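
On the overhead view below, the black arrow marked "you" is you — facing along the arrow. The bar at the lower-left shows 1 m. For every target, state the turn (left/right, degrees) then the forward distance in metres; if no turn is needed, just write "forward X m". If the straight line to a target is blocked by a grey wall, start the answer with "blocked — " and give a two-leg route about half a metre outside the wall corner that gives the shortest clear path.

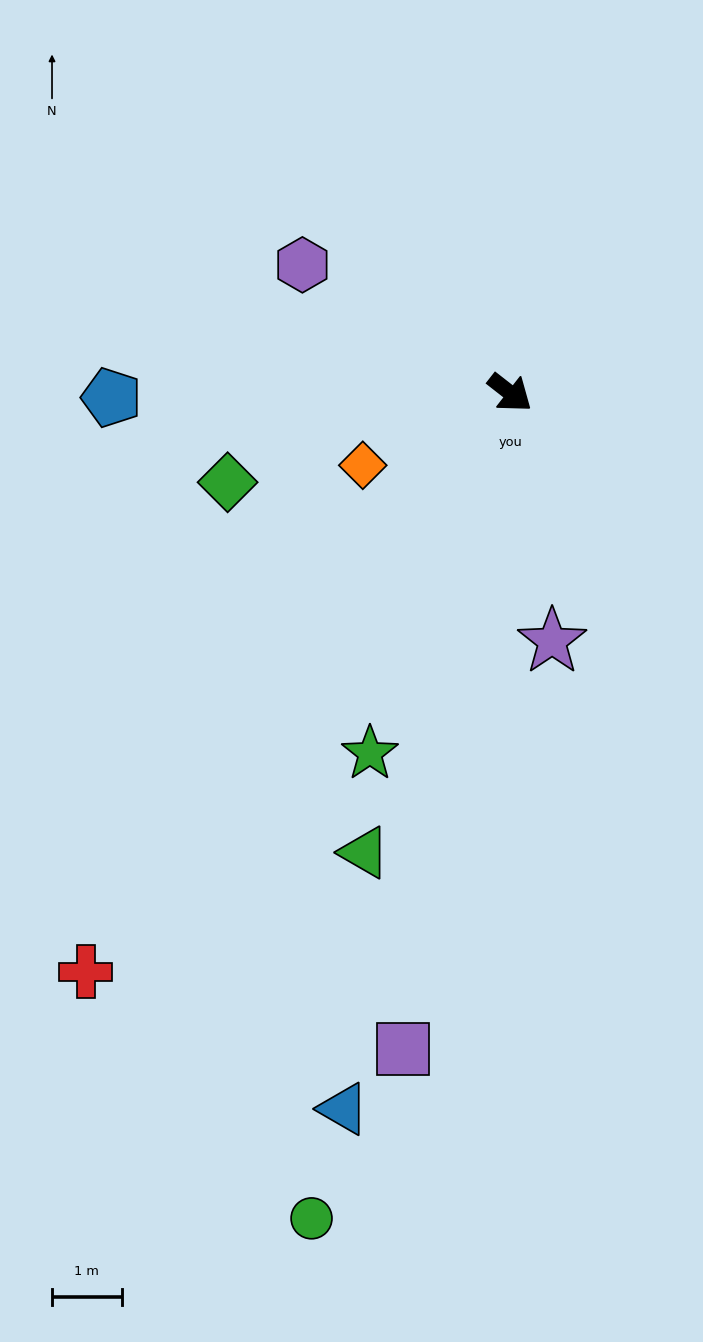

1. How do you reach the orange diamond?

turn right 116°, forward 2.4 m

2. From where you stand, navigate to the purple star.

turn right 42°, forward 3.6 m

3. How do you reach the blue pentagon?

turn right 141°, forward 5.7 m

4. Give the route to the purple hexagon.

turn right 174°, forward 3.5 m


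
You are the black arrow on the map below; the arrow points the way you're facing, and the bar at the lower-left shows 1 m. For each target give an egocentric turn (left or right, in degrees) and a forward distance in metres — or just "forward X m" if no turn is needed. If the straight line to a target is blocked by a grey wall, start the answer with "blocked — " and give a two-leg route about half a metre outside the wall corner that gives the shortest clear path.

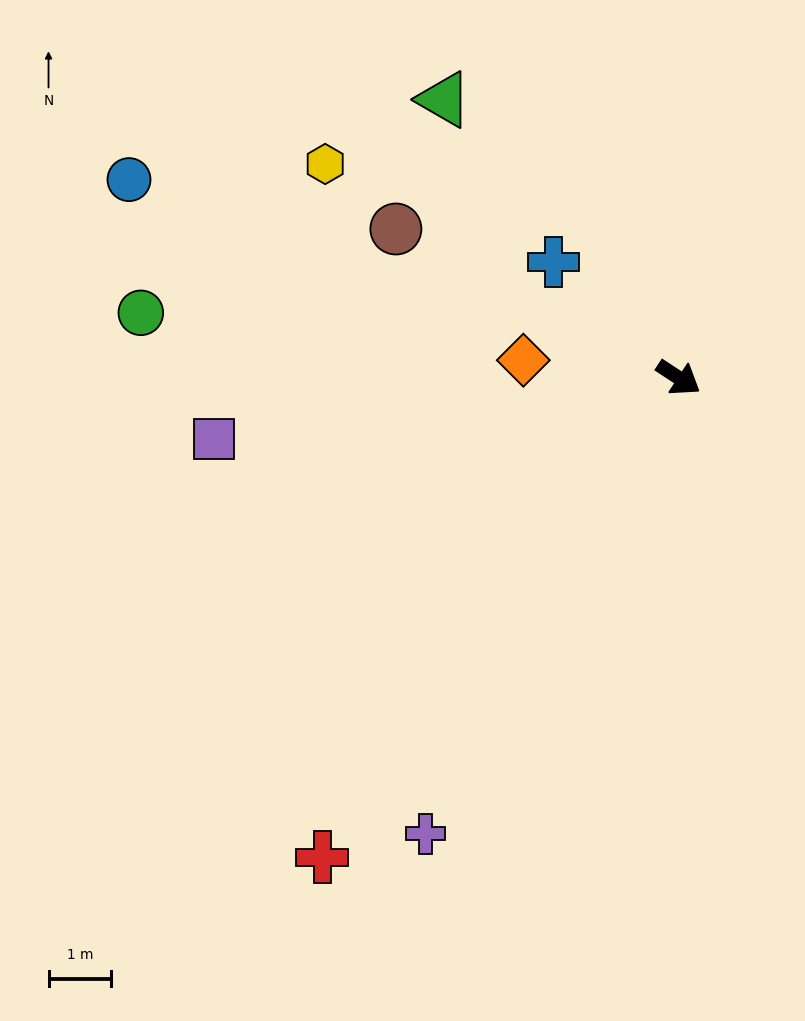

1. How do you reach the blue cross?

turn left 171°, forward 2.7 m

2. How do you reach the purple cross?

turn right 86°, forward 8.3 m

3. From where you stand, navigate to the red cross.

turn right 93°, forward 9.5 m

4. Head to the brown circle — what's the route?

turn right 174°, forward 5.1 m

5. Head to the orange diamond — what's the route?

turn right 153°, forward 2.5 m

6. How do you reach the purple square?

turn right 139°, forward 7.5 m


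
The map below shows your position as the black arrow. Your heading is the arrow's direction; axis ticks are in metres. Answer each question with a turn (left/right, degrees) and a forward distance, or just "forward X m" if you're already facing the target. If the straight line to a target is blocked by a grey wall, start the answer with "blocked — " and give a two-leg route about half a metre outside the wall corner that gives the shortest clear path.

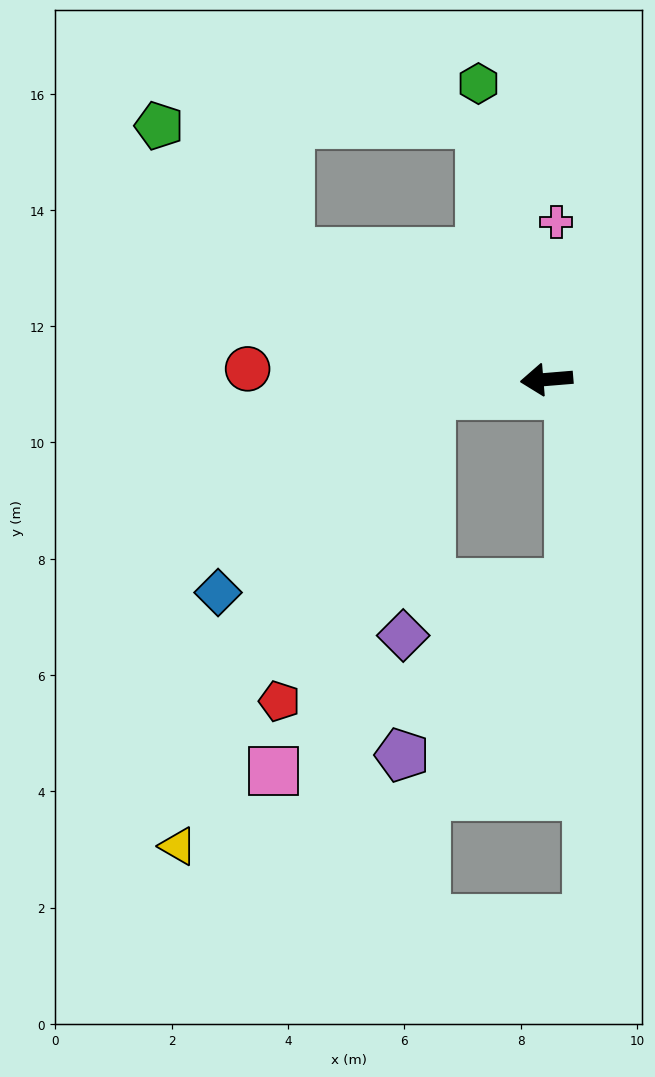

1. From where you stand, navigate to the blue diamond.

blocked — turn left 3°, forward 2.0 m, then turn left 35°, forward 5.0 m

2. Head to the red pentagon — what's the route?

blocked — turn left 3°, forward 2.0 m, then turn left 56°, forward 5.9 m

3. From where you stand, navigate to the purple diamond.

blocked — turn left 3°, forward 2.0 m, then turn left 76°, forward 4.2 m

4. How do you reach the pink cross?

turn right 98°, forward 2.7 m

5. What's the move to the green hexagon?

turn right 82°, forward 5.2 m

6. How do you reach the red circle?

turn right 7°, forward 5.1 m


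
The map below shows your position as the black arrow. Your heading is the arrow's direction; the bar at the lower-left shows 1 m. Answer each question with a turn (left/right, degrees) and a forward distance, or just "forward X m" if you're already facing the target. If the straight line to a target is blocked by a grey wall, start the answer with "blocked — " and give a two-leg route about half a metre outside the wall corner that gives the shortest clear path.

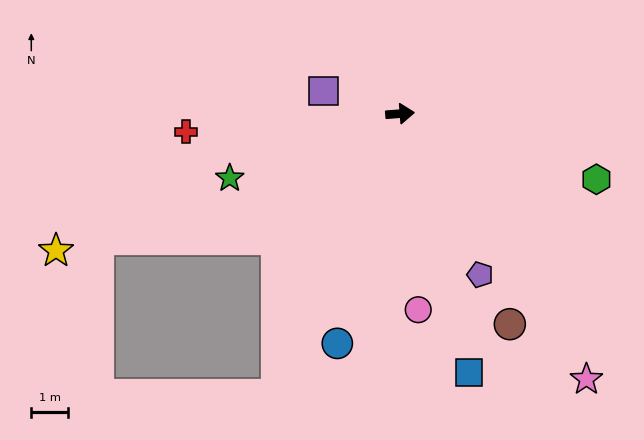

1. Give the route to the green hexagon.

turn right 23°, forward 5.6 m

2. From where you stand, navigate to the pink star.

turn right 59°, forward 8.8 m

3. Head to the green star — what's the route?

turn right 164°, forward 4.9 m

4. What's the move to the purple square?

turn left 159°, forward 2.2 m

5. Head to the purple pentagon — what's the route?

turn right 68°, forward 4.9 m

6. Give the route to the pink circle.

turn right 89°, forward 5.3 m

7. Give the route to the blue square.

turn right 79°, forward 7.3 m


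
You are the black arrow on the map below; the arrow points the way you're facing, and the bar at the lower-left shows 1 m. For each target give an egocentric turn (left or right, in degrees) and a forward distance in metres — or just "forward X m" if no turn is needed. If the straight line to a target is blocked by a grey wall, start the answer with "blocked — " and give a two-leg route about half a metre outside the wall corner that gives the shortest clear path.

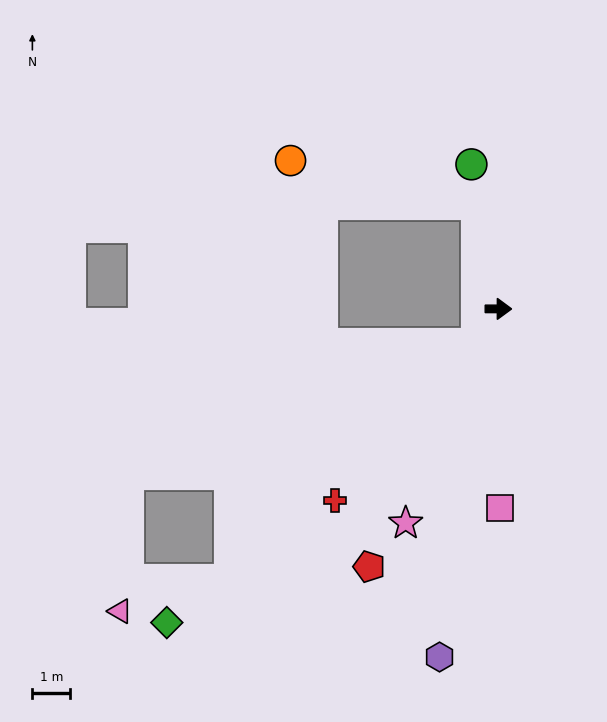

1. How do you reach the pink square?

turn right 89°, forward 5.3 m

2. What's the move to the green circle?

turn left 101°, forward 3.9 m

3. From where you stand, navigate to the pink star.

turn right 113°, forward 6.2 m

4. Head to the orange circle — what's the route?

blocked — turn left 102°, forward 2.8 m, then turn left 65°, forward 5.1 m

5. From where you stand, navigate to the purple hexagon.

turn right 99°, forward 9.4 m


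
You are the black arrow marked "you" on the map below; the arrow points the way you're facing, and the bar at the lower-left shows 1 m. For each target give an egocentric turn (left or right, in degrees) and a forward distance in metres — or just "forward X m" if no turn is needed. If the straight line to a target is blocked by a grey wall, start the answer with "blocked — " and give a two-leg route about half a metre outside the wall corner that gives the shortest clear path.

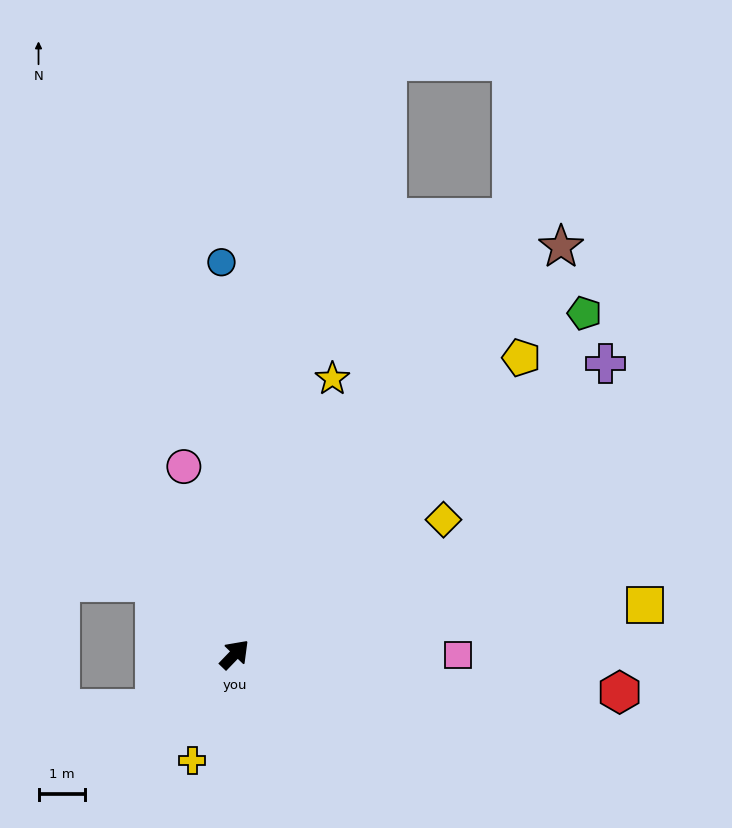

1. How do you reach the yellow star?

turn left 24°, forward 6.3 m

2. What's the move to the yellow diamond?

turn right 13°, forward 5.3 m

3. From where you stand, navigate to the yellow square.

turn right 39°, forward 8.9 m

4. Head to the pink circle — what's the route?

turn left 59°, forward 4.2 m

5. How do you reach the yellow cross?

turn right 158°, forward 2.5 m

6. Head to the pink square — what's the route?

turn right 46°, forward 4.8 m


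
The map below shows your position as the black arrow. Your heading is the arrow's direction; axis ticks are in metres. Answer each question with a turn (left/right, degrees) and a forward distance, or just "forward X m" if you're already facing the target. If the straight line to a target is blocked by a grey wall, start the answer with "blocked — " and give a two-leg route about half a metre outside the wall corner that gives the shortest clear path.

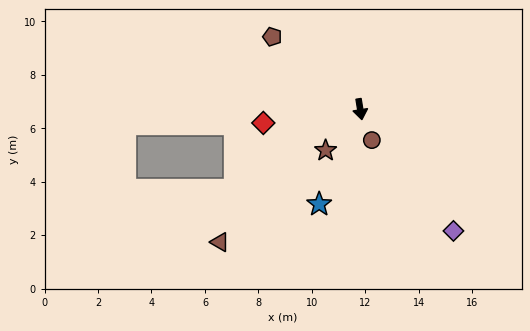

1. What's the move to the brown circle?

turn left 12°, forward 1.2 m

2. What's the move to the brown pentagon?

turn right 139°, forward 4.3 m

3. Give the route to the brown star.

turn right 49°, forward 2.0 m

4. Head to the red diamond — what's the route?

turn right 91°, forward 3.7 m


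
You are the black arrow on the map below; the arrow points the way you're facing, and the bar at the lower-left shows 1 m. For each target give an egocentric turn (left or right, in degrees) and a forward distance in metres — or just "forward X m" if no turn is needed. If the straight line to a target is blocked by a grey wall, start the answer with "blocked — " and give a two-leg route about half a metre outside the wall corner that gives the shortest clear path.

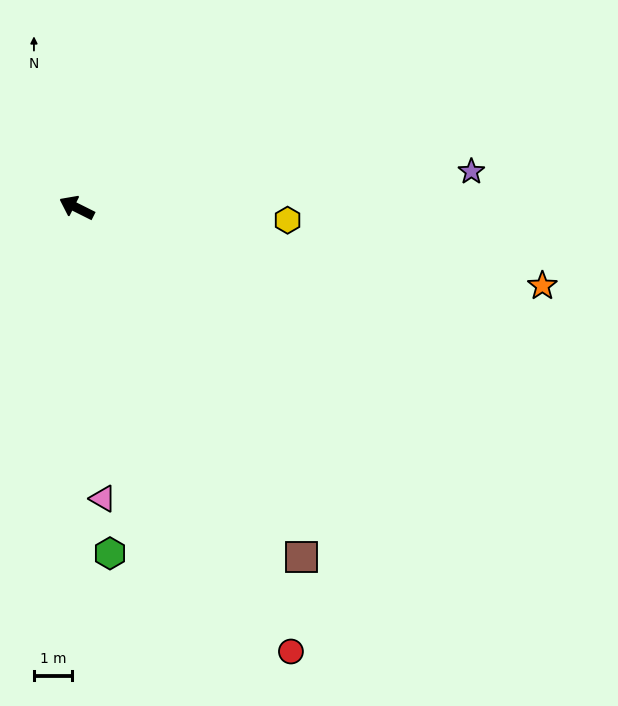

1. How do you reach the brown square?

turn left 149°, forward 10.8 m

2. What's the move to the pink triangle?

turn left 122°, forward 7.6 m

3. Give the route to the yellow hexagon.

turn right 157°, forward 5.5 m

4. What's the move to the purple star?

turn right 148°, forward 10.3 m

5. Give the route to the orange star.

turn right 163°, forward 12.3 m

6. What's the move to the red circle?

turn left 142°, forward 12.9 m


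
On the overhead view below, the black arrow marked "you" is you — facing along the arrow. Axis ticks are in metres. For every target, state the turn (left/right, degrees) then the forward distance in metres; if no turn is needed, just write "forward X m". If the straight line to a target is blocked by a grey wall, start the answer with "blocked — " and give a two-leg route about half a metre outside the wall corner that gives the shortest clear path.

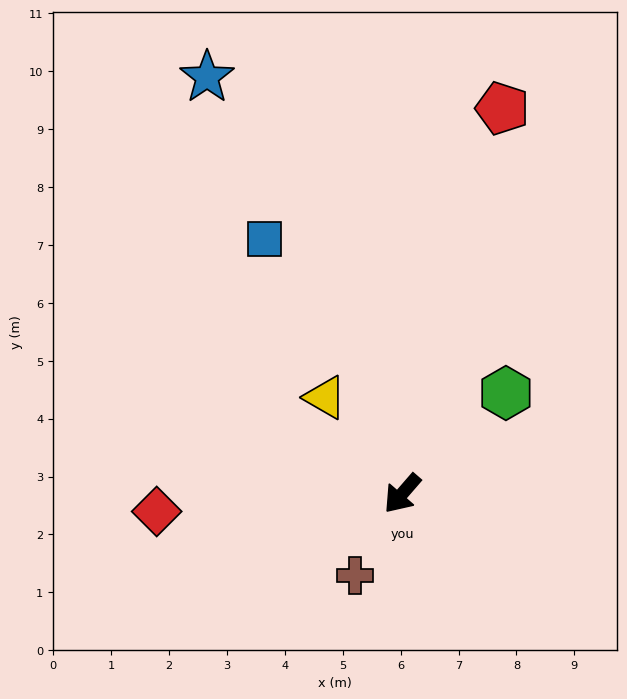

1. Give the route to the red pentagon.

turn right 154°, forward 6.9 m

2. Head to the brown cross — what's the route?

turn left 11°, forward 1.6 m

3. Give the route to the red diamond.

turn right 45°, forward 4.3 m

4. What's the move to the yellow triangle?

turn right 100°, forward 2.1 m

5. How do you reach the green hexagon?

turn left 175°, forward 2.5 m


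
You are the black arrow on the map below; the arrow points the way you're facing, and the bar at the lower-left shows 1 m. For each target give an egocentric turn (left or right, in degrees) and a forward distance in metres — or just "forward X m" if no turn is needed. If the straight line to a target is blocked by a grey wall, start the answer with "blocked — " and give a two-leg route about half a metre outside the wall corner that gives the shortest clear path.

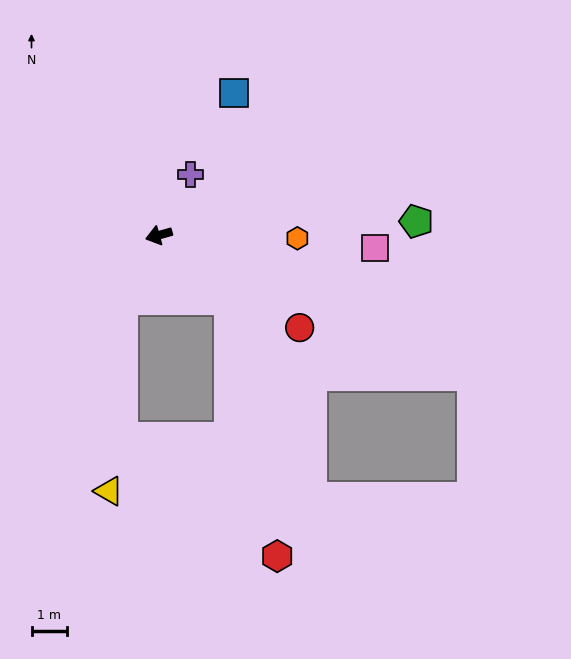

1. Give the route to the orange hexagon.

turn left 163°, forward 3.9 m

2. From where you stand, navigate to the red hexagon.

blocked — turn left 122°, forward 2.7 m, then turn right 37°, forward 7.3 m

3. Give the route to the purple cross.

turn right 133°, forward 1.9 m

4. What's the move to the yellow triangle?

blocked — turn left 45°, forward 2.1 m, then turn left 25°, forward 5.4 m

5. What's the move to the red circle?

turn left 131°, forward 4.7 m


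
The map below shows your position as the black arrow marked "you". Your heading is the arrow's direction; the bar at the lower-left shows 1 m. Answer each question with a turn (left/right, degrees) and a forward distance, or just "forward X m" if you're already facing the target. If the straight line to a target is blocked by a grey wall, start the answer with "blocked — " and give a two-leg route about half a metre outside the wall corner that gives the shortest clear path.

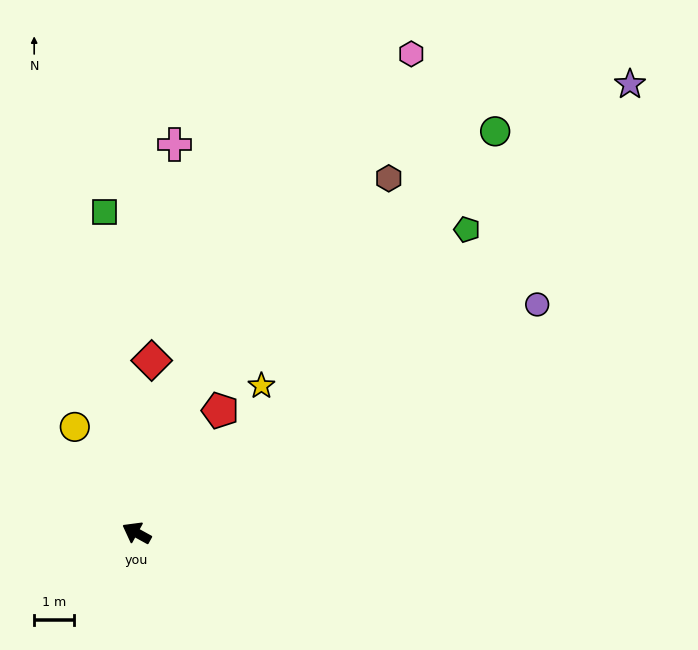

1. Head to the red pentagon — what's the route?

turn right 95°, forward 3.7 m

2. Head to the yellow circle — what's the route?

turn right 31°, forward 3.1 m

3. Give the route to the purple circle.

turn right 121°, forward 11.5 m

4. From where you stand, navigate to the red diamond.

turn right 66°, forward 4.3 m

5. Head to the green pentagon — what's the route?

turn right 109°, forward 11.2 m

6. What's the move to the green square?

turn right 55°, forward 8.0 m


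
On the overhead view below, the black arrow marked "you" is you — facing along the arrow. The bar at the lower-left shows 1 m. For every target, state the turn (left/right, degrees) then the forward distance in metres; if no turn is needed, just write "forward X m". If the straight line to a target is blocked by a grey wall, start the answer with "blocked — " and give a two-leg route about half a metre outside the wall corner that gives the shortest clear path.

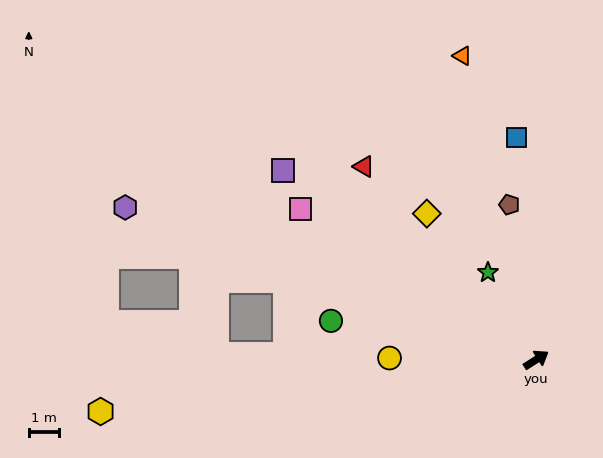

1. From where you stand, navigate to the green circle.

turn left 137°, forward 7.0 m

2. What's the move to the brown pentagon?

turn left 67°, forward 5.2 m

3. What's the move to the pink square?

turn left 115°, forward 9.3 m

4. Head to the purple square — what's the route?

turn left 111°, forward 10.5 m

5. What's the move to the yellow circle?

turn left 147°, forward 4.9 m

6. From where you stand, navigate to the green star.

turn left 86°, forward 3.3 m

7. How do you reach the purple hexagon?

turn left 127°, forward 14.6 m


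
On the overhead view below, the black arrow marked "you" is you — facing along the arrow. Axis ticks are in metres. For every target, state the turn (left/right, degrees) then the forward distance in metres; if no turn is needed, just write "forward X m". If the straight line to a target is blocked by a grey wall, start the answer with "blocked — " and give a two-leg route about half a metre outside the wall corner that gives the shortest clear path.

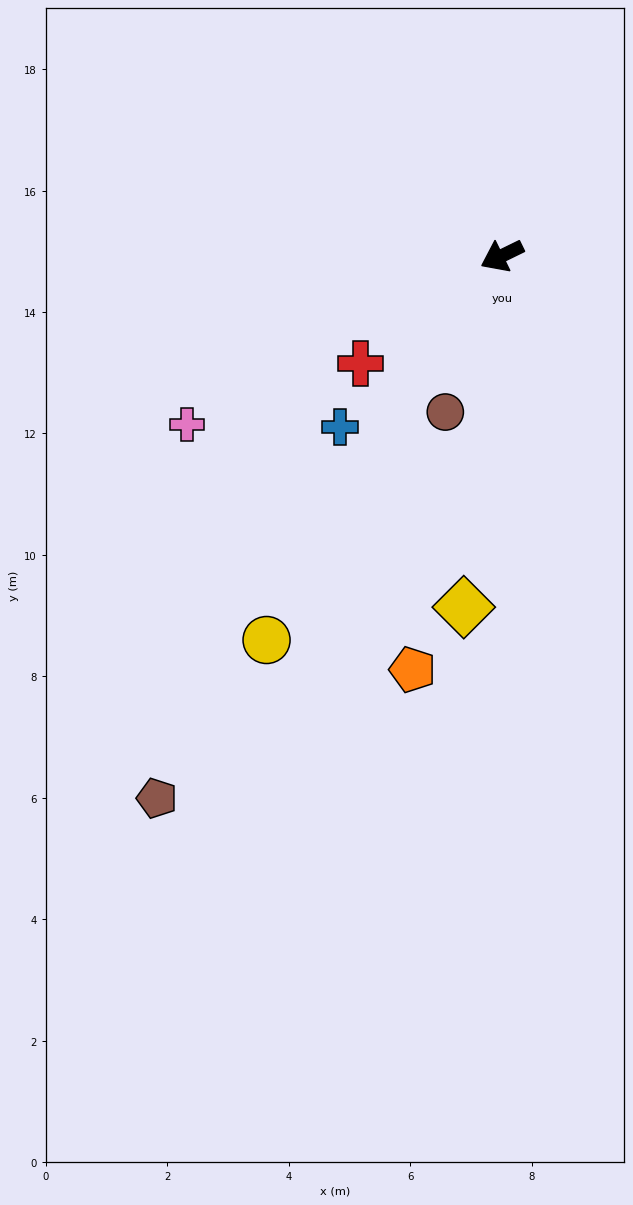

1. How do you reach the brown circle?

turn left 44°, forward 2.7 m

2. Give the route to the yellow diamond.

turn left 58°, forward 5.8 m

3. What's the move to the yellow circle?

turn left 32°, forward 7.4 m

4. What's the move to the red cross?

turn left 11°, forward 2.9 m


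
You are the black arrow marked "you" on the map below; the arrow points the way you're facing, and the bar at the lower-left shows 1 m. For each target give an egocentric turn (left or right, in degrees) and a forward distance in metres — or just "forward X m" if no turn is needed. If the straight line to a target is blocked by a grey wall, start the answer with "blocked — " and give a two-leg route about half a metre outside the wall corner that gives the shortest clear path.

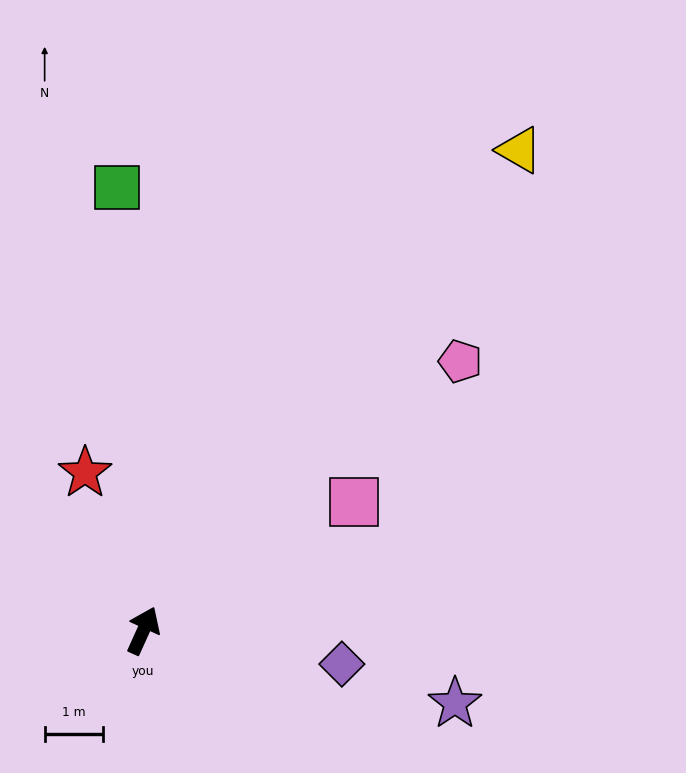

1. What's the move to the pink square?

turn right 34°, forward 4.2 m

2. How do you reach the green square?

turn left 28°, forward 7.6 m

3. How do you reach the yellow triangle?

turn right 14°, forward 10.5 m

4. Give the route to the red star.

turn left 45°, forward 2.9 m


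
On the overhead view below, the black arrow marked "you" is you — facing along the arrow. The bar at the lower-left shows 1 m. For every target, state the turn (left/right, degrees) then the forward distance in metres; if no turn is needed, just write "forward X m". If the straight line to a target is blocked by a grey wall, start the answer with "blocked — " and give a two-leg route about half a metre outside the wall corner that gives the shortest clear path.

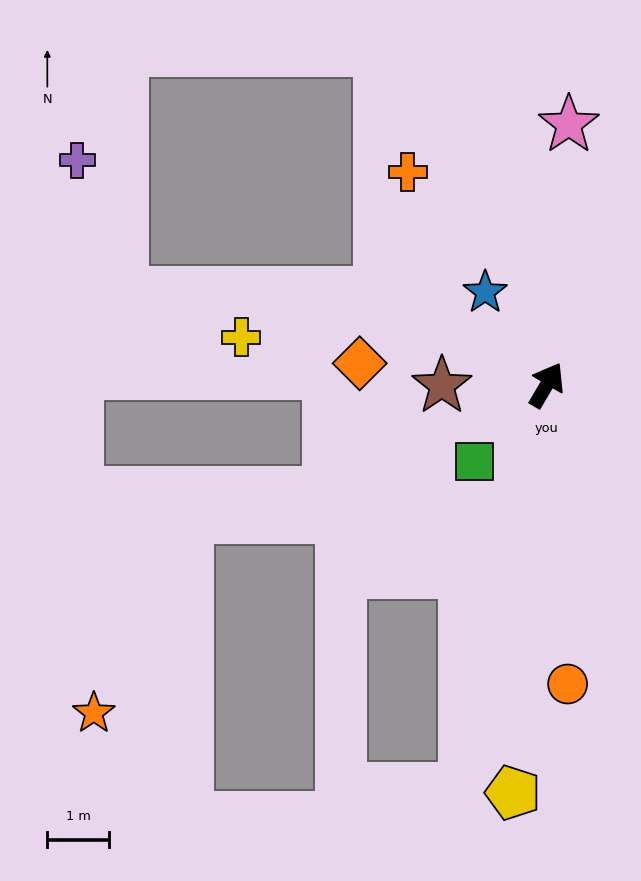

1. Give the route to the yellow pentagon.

turn right 154°, forward 6.6 m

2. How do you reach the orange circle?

turn right 146°, forward 4.9 m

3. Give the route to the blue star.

turn left 64°, forward 1.8 m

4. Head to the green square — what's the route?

turn left 167°, forward 1.7 m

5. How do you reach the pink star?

turn left 26°, forward 4.2 m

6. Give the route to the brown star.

turn left 121°, forward 1.7 m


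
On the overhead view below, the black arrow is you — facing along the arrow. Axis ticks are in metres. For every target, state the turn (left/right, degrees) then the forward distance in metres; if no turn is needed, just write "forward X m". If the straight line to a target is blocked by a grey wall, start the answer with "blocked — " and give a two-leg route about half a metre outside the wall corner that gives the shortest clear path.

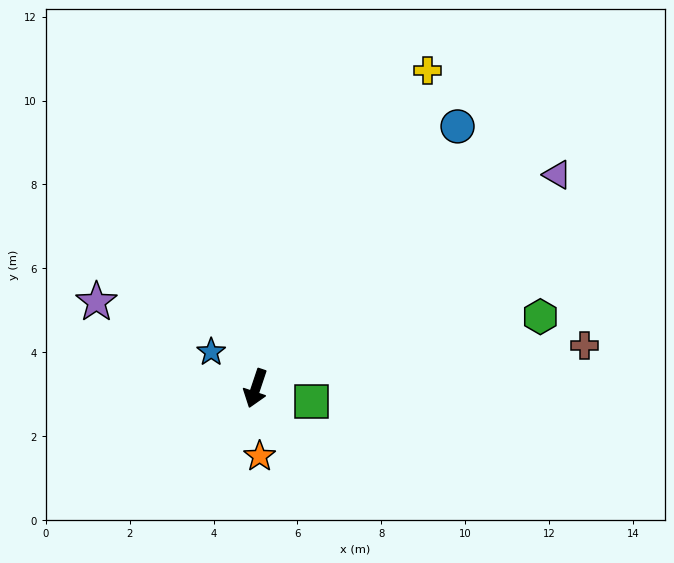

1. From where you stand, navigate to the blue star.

turn right 111°, forward 1.4 m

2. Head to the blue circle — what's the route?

turn left 161°, forward 7.9 m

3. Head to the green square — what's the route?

turn left 96°, forward 1.4 m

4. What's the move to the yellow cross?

turn left 170°, forward 8.6 m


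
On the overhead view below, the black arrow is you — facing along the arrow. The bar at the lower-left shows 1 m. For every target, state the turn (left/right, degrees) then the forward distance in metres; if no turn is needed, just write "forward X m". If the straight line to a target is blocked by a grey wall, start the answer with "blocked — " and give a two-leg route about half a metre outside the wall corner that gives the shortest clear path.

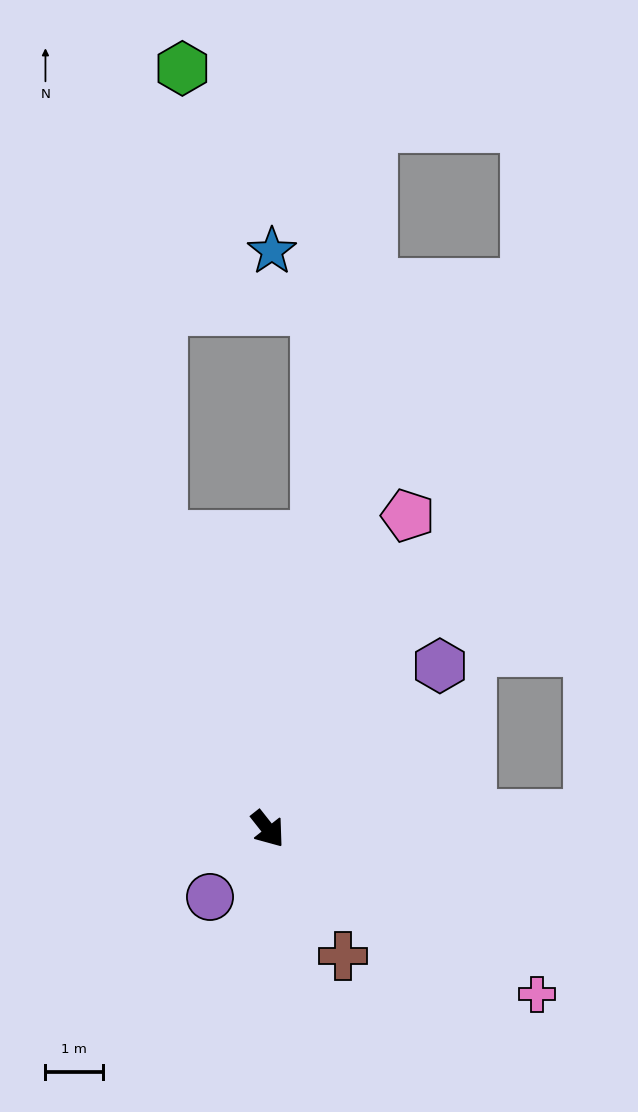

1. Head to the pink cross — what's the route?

turn left 20°, forward 5.5 m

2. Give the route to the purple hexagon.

turn left 95°, forward 4.1 m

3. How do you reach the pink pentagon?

turn left 118°, forward 5.9 m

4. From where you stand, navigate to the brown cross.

turn right 8°, forward 2.5 m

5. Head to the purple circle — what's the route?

turn right 79°, forward 1.5 m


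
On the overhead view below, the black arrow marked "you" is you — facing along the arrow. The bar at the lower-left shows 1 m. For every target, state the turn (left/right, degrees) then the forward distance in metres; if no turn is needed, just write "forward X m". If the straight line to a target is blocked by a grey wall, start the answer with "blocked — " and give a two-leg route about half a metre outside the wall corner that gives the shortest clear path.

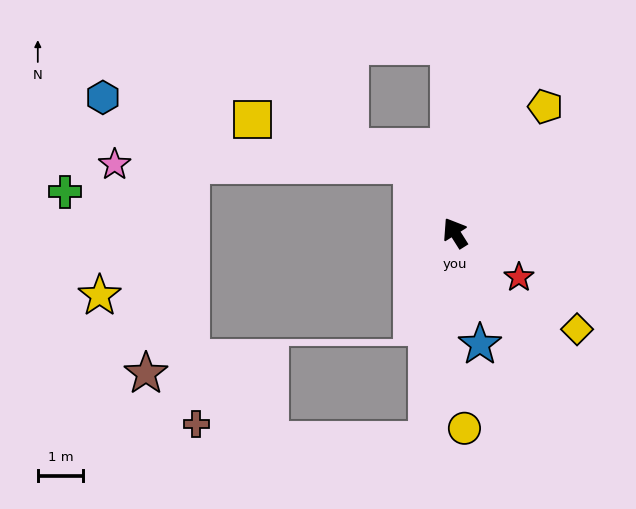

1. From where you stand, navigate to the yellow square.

blocked — forward 1.8 m, then turn left 42°, forward 3.7 m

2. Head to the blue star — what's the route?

turn left 160°, forward 2.5 m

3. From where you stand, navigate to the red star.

turn right 157°, forward 1.7 m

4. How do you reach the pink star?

blocked — forward 1.8 m, then turn left 58°, forward 6.6 m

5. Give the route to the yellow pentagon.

turn right 68°, forward 3.4 m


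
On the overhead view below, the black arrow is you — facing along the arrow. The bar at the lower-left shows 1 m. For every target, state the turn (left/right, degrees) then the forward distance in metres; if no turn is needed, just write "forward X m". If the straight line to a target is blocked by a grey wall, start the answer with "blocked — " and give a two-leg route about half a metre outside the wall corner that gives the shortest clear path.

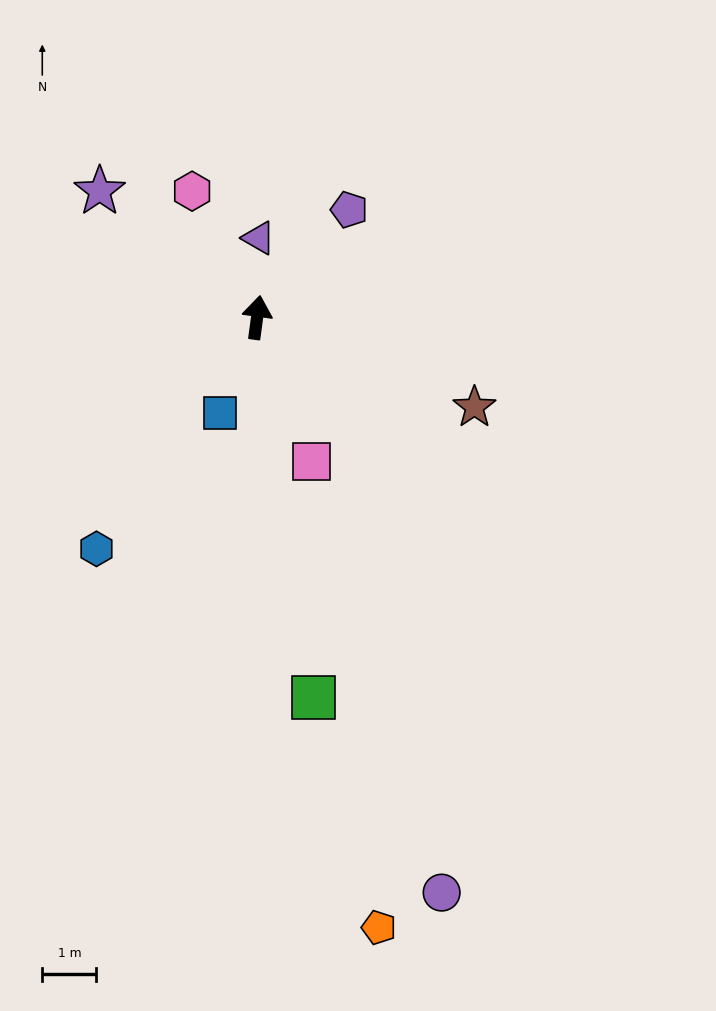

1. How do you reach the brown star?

turn right 105°, forward 4.3 m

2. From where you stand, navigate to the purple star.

turn left 59°, forward 3.7 m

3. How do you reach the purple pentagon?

turn right 33°, forward 2.6 m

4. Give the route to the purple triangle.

turn left 7°, forward 1.5 m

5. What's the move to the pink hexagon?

turn left 35°, forward 2.6 m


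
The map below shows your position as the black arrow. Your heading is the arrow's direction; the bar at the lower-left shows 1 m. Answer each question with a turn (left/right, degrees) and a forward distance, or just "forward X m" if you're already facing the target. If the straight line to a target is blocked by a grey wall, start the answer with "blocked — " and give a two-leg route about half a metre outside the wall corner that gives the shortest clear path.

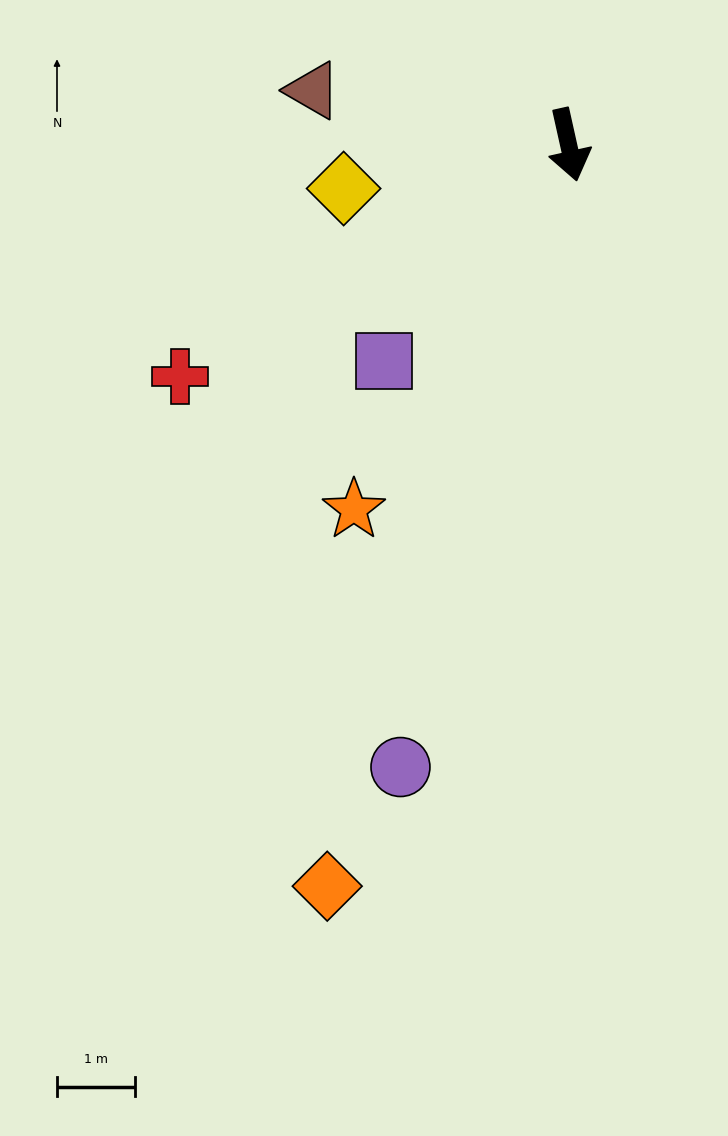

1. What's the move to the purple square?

turn right 53°, forward 3.6 m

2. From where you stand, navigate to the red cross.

turn right 72°, forward 5.8 m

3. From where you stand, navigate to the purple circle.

turn right 28°, forward 8.2 m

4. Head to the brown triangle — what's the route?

turn right 115°, forward 3.3 m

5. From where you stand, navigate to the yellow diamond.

turn right 92°, forward 2.9 m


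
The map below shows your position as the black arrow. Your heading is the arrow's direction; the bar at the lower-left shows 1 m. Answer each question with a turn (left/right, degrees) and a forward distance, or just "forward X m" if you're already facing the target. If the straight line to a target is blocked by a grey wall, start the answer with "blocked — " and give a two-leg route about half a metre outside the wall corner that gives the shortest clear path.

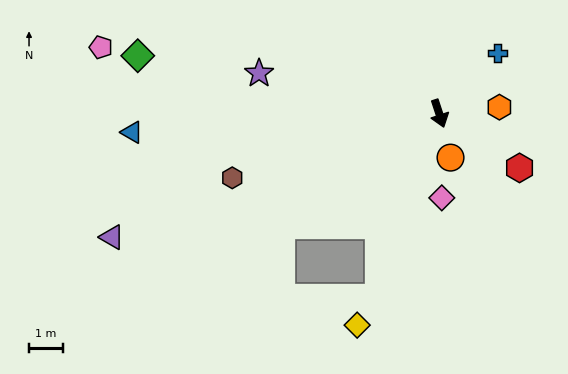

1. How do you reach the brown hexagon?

turn right 91°, forward 6.5 m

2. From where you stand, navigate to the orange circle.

turn right 4°, forward 1.4 m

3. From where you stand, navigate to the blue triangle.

turn right 105°, forward 9.2 m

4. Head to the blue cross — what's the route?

turn left 118°, forward 2.5 m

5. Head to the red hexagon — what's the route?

turn left 38°, forward 2.9 m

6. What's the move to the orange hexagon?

turn left 78°, forward 1.8 m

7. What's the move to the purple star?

turn right 121°, forward 5.5 m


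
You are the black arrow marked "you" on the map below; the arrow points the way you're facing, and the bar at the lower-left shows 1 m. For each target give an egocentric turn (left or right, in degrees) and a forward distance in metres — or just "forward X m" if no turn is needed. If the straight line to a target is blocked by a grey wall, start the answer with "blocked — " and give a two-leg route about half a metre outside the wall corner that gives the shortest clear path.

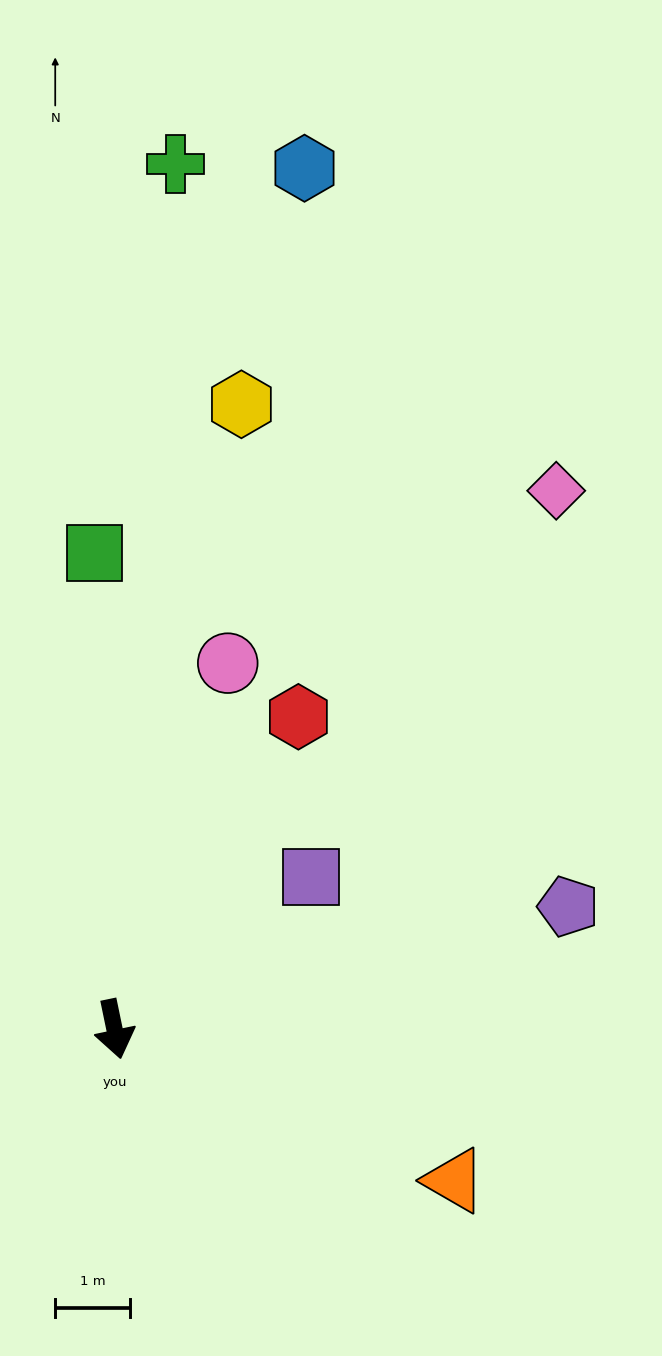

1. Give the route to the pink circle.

turn left 151°, forward 5.1 m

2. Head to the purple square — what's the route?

turn left 116°, forward 3.3 m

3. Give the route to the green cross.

turn left 164°, forward 11.7 m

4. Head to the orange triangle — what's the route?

turn left 54°, forward 5.0 m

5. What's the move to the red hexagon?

turn left 138°, forward 4.9 m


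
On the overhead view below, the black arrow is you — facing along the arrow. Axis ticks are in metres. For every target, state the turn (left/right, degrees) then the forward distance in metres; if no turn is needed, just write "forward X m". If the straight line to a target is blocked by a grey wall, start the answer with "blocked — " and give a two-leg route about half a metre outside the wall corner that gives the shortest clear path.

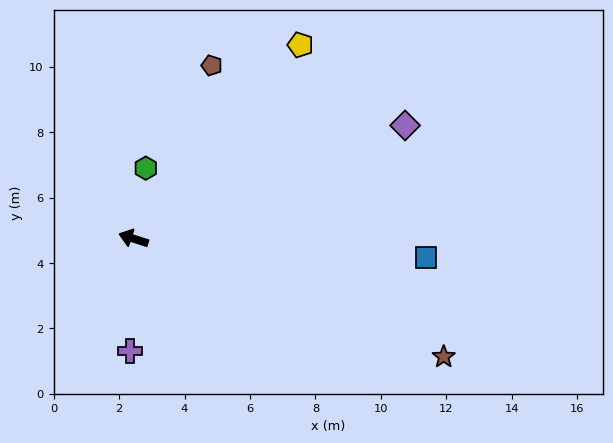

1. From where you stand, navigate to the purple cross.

turn left 106°, forward 3.4 m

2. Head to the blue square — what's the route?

turn right 166°, forward 9.0 m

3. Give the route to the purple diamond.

turn right 139°, forward 9.0 m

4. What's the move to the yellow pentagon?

turn right 113°, forward 7.8 m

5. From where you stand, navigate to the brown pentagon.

turn right 96°, forward 5.8 m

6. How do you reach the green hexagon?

turn right 82°, forward 2.2 m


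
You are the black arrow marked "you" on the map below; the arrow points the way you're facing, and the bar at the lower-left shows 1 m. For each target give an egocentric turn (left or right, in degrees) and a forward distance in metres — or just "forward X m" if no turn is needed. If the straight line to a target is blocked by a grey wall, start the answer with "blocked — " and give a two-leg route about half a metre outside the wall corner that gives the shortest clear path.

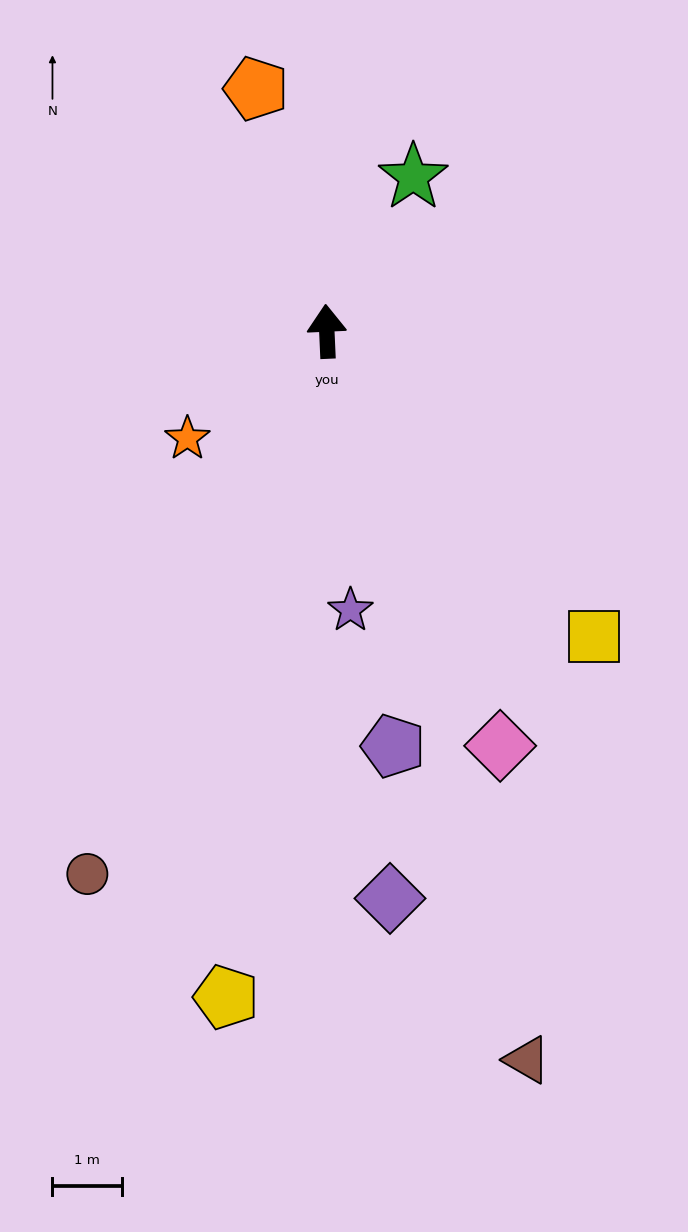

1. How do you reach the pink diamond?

turn right 160°, forward 6.5 m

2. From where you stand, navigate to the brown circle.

turn left 154°, forward 8.5 m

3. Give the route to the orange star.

turn left 125°, forward 2.5 m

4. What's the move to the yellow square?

turn right 141°, forward 5.8 m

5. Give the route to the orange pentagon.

turn left 14°, forward 3.6 m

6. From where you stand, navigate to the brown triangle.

turn right 167°, forward 10.9 m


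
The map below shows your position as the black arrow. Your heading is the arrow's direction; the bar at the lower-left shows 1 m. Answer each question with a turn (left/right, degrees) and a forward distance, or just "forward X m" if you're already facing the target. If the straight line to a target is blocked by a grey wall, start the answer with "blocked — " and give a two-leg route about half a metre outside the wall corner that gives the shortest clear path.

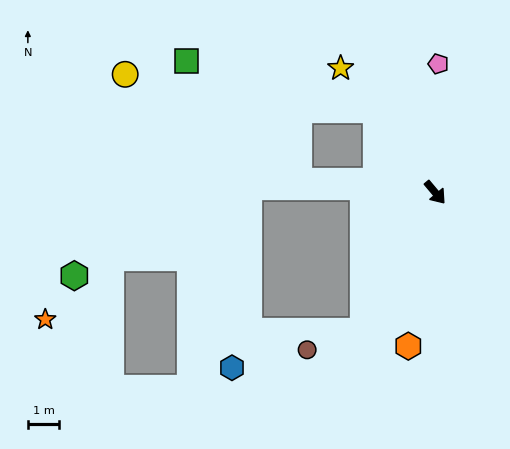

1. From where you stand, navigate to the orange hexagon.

turn right 50°, forward 5.0 m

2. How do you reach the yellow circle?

blocked — turn right 135°, forward 4.4 m, then turn right 27°, forward 6.5 m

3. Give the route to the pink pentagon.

turn left 139°, forward 4.1 m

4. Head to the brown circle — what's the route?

blocked — turn right 67°, forward 5.0 m, then turn right 45°, forward 1.9 m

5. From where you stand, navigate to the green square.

blocked — turn left 176°, forward 3.3 m, then turn left 40°, forward 6.3 m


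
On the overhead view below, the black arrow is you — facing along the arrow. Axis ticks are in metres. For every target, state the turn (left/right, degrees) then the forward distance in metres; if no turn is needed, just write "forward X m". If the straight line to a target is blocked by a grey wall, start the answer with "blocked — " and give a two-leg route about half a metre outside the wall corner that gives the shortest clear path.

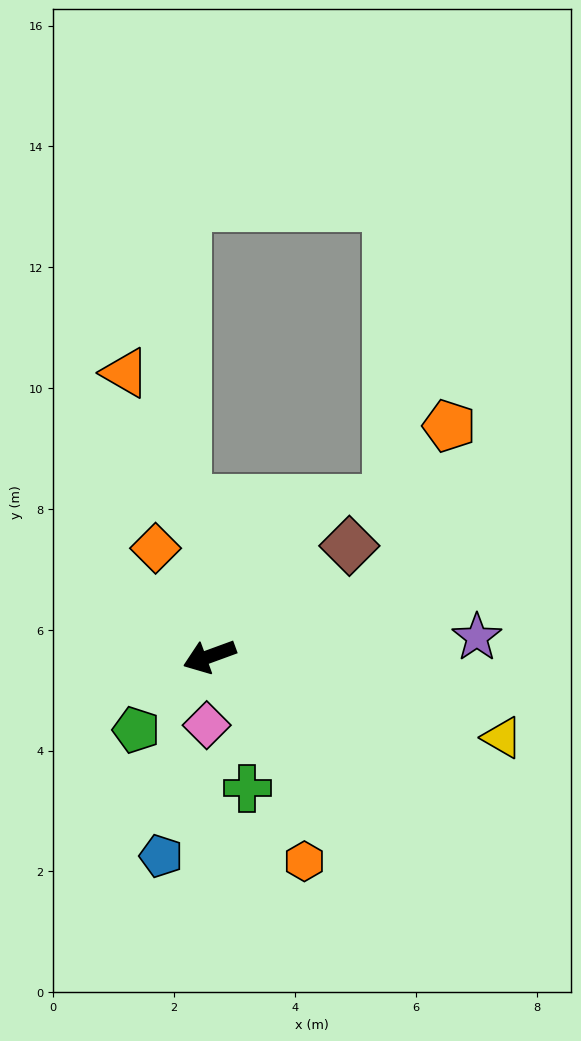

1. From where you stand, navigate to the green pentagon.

turn left 25°, forward 1.7 m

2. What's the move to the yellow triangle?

turn left 144°, forward 5.0 m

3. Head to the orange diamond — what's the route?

turn right 84°, forward 2.0 m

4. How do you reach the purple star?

turn left 164°, forward 4.4 m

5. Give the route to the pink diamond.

turn left 68°, forward 1.1 m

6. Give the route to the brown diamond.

turn right 162°, forward 3.0 m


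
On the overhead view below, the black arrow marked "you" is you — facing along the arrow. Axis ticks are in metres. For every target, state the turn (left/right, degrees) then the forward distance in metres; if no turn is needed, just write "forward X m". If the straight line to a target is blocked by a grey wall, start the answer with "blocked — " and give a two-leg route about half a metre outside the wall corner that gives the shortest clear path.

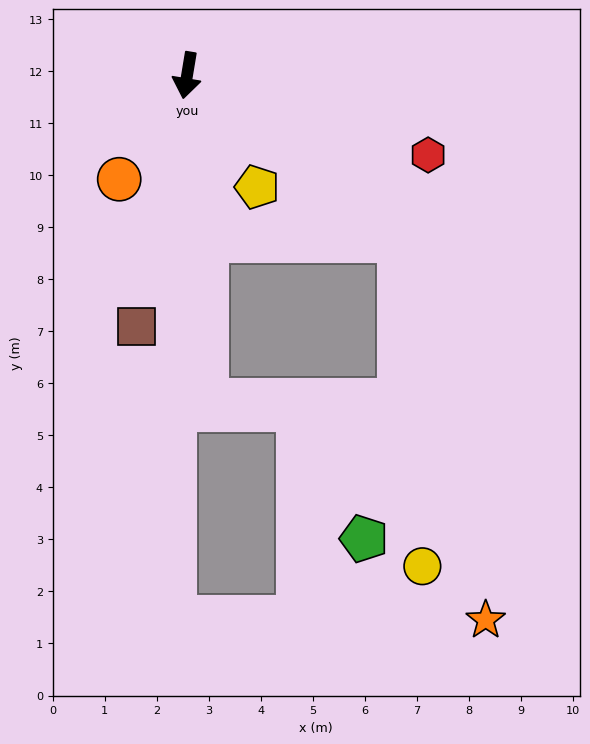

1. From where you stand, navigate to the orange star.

blocked — turn left 62°, forward 5.2 m, then turn right 40°, forward 7.5 m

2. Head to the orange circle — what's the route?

turn right 24°, forward 2.4 m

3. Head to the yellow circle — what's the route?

blocked — turn left 62°, forward 5.2 m, then turn right 49°, forward 6.3 m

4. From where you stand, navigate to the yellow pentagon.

turn left 42°, forward 2.5 m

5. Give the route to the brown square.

forward 4.9 m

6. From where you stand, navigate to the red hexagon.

turn left 81°, forward 4.9 m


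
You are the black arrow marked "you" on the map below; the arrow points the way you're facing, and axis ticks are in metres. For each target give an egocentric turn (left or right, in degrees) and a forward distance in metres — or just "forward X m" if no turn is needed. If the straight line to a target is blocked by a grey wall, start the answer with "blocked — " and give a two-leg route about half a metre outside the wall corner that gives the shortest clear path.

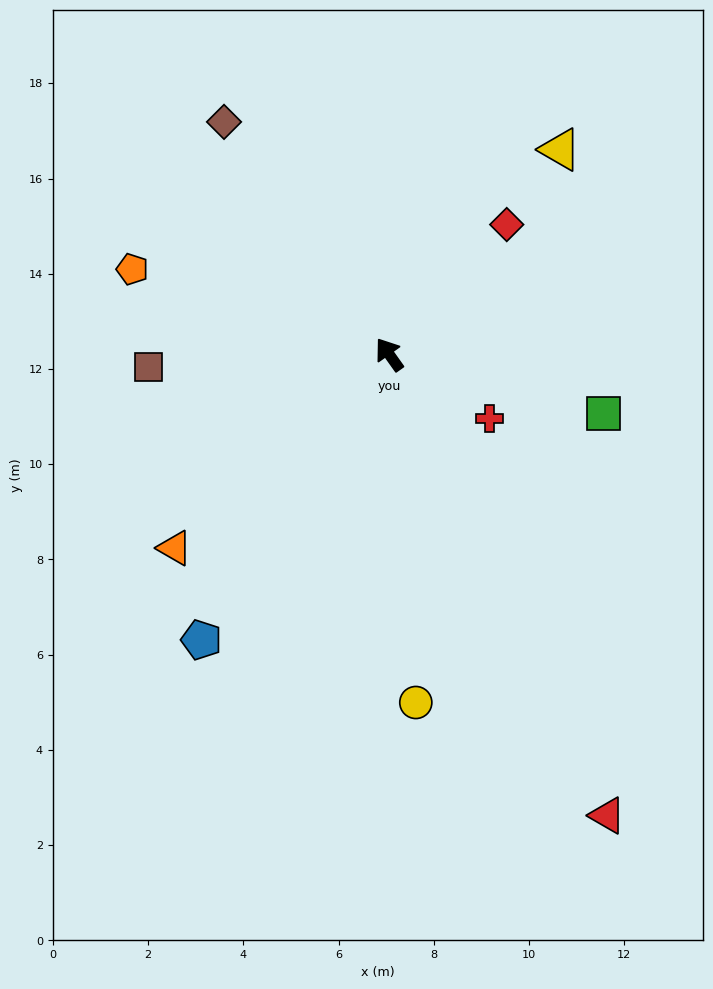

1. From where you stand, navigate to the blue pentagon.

turn left 111°, forward 7.2 m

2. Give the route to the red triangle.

turn left 170°, forward 10.7 m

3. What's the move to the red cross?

turn right 158°, forward 2.5 m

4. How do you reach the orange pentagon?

turn left 36°, forward 5.7 m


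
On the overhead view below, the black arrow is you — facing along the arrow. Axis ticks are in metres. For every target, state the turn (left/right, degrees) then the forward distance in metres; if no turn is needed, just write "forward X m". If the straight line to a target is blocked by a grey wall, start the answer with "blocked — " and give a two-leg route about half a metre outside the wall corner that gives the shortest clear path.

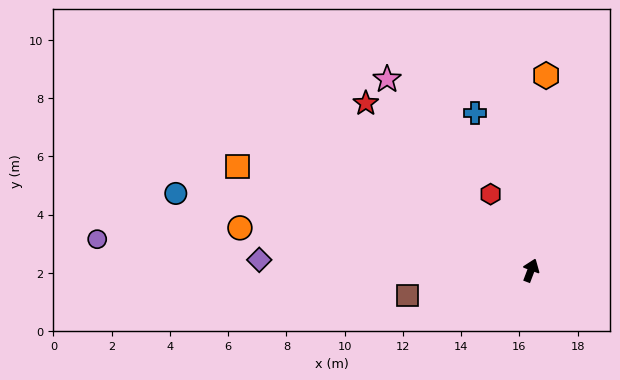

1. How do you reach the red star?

turn left 65°, forward 8.1 m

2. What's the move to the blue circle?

turn left 99°, forward 12.5 m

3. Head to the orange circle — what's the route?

turn left 103°, forward 10.1 m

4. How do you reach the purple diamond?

turn left 109°, forward 9.3 m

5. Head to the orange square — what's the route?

turn left 91°, forward 10.7 m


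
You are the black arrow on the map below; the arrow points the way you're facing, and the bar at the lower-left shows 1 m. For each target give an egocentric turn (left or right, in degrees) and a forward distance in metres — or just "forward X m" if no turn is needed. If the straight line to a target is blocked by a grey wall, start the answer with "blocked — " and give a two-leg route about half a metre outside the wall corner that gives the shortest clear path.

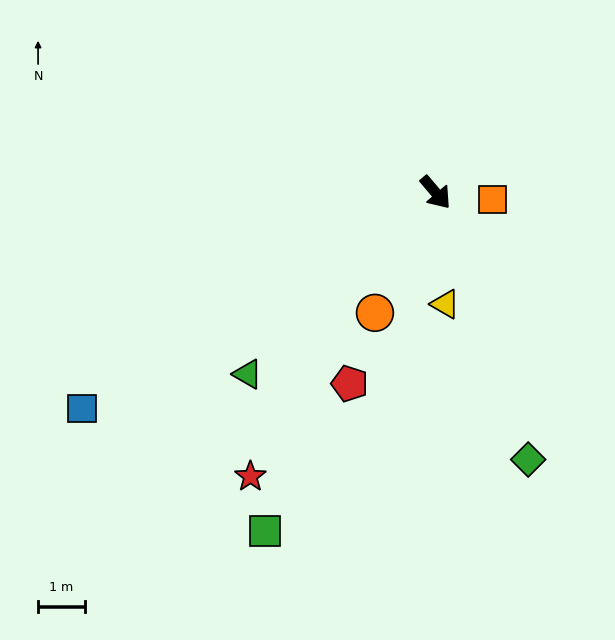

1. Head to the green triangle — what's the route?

turn right 86°, forward 5.6 m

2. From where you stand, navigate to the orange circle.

turn right 67°, forward 2.9 m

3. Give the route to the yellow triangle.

turn right 35°, forward 2.4 m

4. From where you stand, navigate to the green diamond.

turn right 21°, forward 6.1 m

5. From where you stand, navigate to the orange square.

turn left 43°, forward 1.2 m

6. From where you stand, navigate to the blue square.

turn right 99°, forward 8.9 m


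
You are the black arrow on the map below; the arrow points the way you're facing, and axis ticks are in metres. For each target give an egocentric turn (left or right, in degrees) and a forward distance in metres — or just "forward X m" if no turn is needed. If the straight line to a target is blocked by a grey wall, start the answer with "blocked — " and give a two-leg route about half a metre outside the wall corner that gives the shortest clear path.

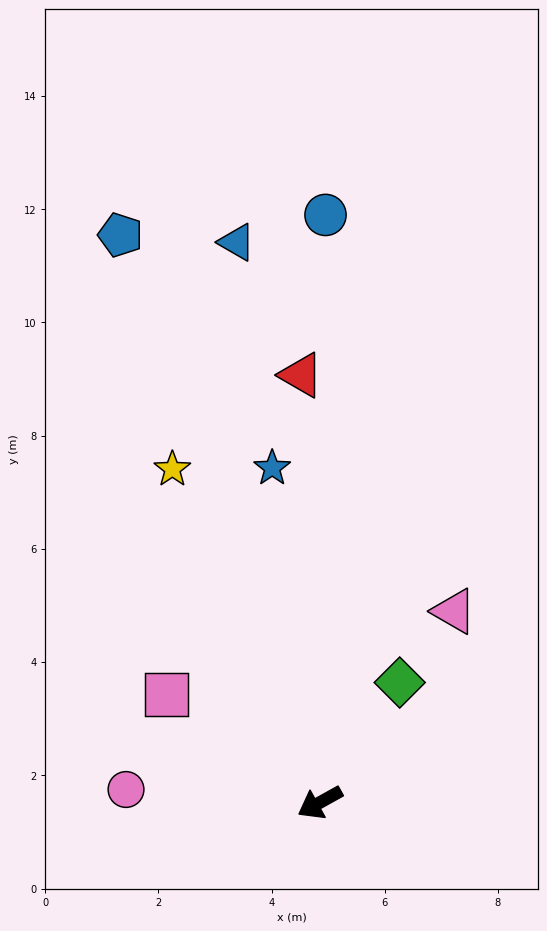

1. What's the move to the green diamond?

turn right 153°, forward 2.5 m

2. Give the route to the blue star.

turn right 111°, forward 6.0 m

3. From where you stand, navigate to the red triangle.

turn right 117°, forward 7.6 m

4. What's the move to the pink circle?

turn right 33°, forward 3.4 m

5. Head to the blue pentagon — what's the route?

turn right 100°, forward 10.6 m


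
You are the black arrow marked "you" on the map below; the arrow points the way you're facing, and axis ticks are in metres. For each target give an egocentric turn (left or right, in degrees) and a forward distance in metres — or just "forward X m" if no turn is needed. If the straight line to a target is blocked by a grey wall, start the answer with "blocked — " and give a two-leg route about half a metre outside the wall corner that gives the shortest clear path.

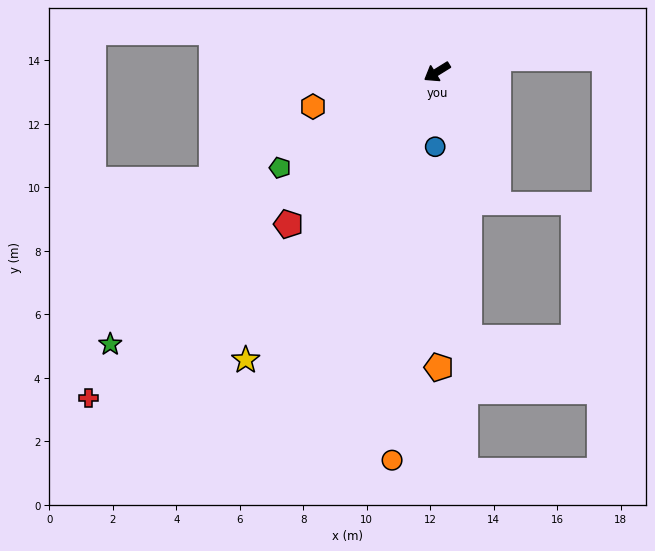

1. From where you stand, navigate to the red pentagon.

turn left 14°, forward 6.7 m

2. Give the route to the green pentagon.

forward 5.8 m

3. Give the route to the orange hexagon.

turn right 16°, forward 4.1 m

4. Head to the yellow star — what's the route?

turn left 25°, forward 10.9 m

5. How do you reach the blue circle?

turn left 57°, forward 2.4 m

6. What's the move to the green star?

turn left 8°, forward 13.4 m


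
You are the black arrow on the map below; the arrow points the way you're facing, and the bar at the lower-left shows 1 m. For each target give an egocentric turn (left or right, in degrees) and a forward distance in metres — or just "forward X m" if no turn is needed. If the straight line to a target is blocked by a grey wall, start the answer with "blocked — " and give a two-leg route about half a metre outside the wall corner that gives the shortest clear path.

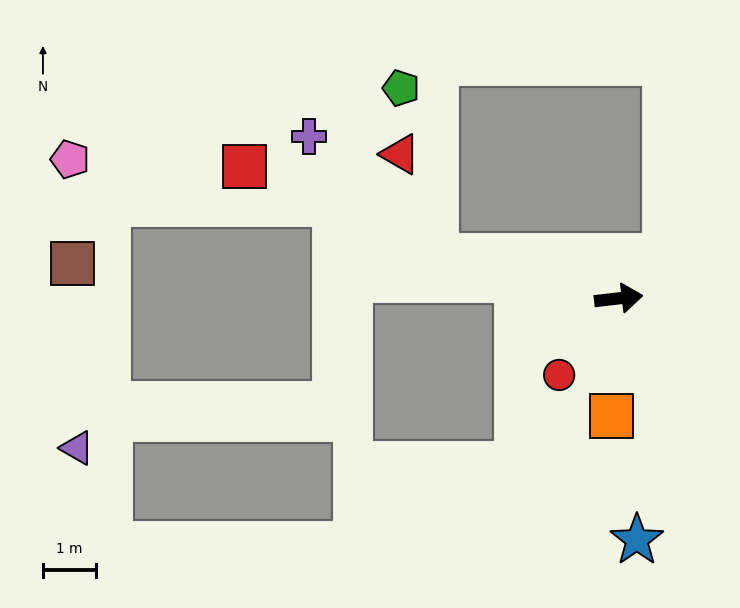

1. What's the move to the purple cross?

blocked — turn left 160°, forward 3.5 m, then turn right 30°, forward 3.3 m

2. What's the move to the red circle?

turn right 135°, forward 1.8 m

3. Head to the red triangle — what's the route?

blocked — turn left 160°, forward 3.5 m, then turn right 57°, forward 2.0 m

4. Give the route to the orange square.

turn right 100°, forward 2.2 m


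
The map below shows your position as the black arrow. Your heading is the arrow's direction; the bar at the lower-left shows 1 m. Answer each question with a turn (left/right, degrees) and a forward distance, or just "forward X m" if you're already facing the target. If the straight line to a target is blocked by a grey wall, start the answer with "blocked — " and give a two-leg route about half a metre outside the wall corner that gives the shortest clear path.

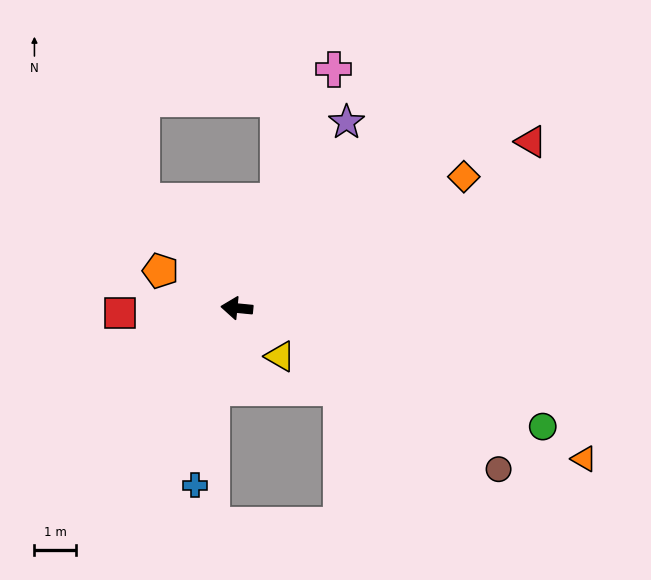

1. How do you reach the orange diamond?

turn right 144°, forward 6.3 m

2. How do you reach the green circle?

turn left 164°, forward 7.9 m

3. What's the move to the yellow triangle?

turn left 137°, forward 1.6 m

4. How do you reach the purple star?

turn right 115°, forward 5.2 m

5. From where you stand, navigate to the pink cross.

turn right 106°, forward 6.2 m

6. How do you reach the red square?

turn left 8°, forward 2.8 m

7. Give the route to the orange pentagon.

turn right 20°, forward 2.0 m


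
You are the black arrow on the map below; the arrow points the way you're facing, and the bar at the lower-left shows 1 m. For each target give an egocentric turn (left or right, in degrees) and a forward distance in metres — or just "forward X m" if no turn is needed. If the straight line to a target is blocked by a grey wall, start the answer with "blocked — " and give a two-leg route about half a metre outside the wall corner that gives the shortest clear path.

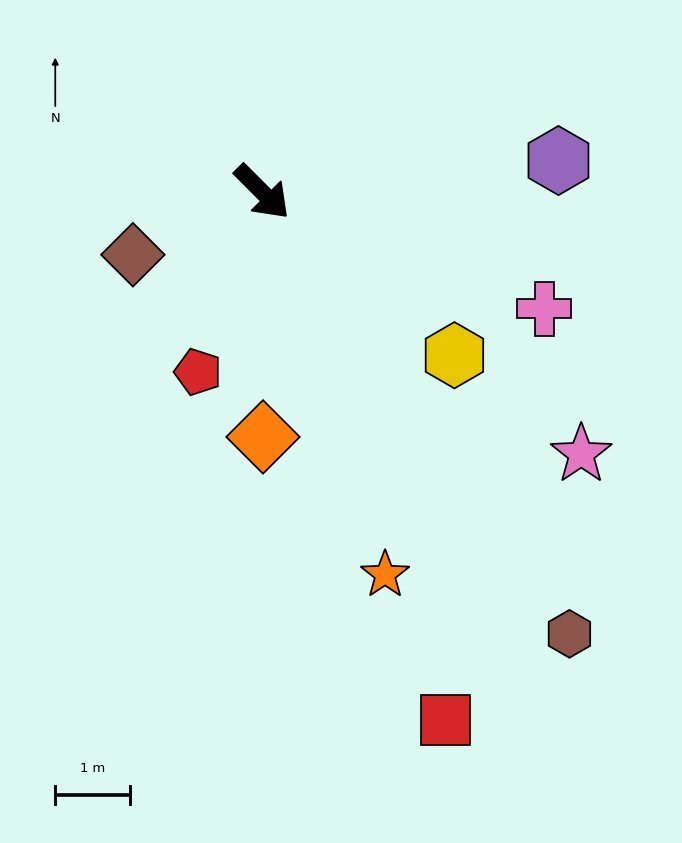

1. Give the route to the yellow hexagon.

turn left 5°, forward 3.4 m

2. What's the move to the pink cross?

turn left 23°, forward 4.1 m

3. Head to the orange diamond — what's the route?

turn right 45°, forward 3.3 m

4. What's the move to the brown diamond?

turn right 109°, forward 1.9 m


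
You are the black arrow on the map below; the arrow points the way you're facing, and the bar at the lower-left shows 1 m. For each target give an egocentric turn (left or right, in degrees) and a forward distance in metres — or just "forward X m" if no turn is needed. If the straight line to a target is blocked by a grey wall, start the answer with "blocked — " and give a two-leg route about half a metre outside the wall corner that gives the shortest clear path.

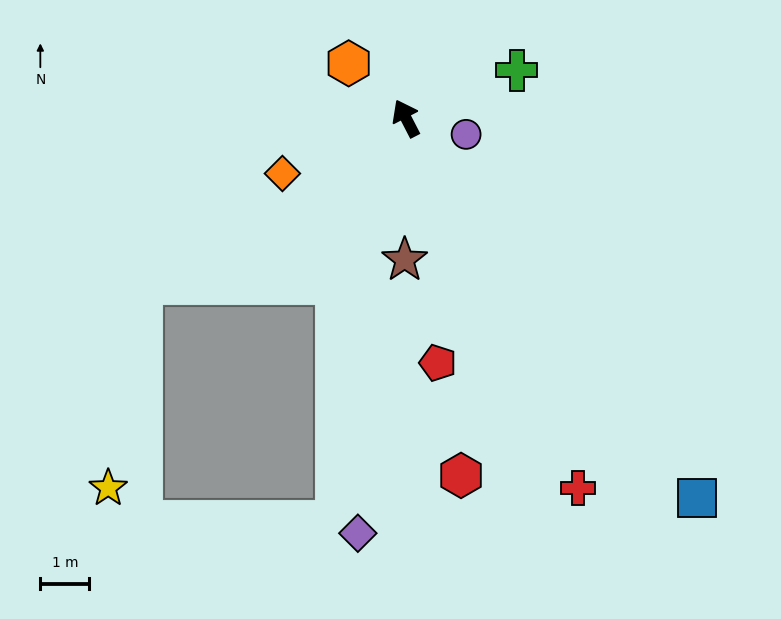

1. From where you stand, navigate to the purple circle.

turn right 132°, forward 1.3 m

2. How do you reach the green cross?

turn right 94°, forward 2.5 m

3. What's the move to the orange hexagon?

turn left 19°, forward 1.6 m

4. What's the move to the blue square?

turn right 170°, forward 9.8 m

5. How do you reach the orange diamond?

turn left 87°, forward 2.8 m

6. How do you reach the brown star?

turn left 152°, forward 2.9 m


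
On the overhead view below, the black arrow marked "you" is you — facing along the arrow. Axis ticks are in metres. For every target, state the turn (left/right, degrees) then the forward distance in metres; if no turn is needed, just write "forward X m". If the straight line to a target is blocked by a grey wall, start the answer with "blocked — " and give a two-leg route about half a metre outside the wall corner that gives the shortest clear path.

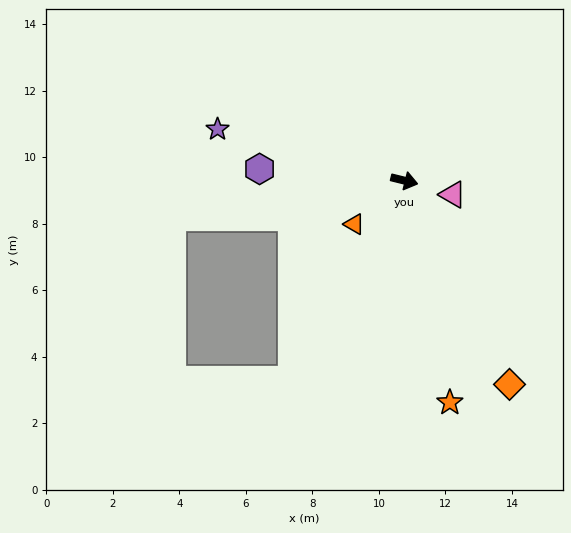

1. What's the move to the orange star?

turn right 65°, forward 6.8 m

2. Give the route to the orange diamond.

turn right 49°, forward 6.9 m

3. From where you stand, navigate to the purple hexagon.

turn right 171°, forward 4.4 m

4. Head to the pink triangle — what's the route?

turn right 2°, forward 1.5 m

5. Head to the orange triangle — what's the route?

turn right 125°, forward 2.0 m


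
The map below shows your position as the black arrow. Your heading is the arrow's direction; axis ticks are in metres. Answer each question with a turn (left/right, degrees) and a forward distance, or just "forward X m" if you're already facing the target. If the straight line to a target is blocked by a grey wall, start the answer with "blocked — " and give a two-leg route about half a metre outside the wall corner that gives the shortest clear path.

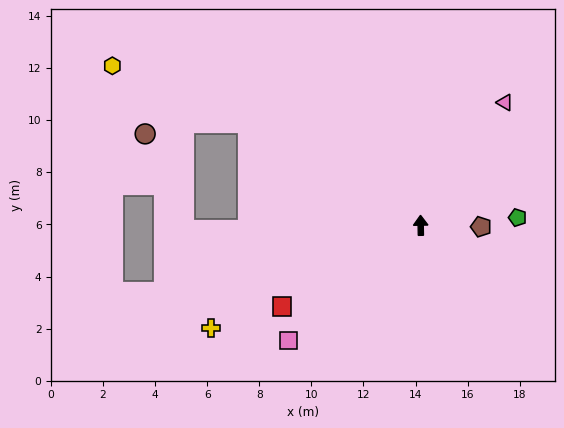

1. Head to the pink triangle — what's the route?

turn right 35°, forward 5.7 m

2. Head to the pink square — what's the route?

turn left 130°, forward 6.7 m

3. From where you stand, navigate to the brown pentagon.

turn right 92°, forward 2.3 m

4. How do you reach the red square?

turn left 119°, forward 6.2 m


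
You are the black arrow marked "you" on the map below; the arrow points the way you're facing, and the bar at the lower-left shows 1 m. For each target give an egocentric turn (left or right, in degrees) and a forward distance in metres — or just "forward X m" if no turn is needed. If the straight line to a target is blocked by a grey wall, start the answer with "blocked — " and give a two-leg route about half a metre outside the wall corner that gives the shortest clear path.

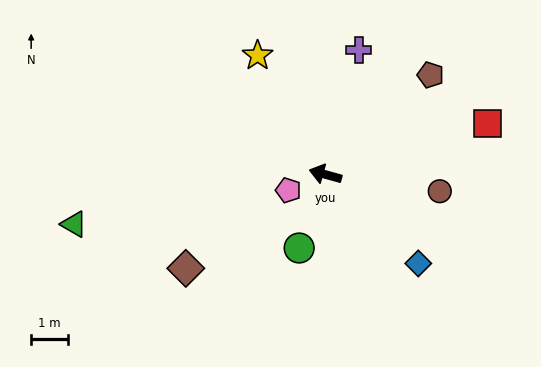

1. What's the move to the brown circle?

turn right 173°, forward 3.2 m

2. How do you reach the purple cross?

turn right 90°, forward 3.5 m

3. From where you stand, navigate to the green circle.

turn left 86°, forward 2.1 m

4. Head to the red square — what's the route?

turn right 147°, forward 4.7 m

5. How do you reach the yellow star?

turn right 45°, forward 3.8 m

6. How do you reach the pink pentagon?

turn left 39°, forward 1.1 m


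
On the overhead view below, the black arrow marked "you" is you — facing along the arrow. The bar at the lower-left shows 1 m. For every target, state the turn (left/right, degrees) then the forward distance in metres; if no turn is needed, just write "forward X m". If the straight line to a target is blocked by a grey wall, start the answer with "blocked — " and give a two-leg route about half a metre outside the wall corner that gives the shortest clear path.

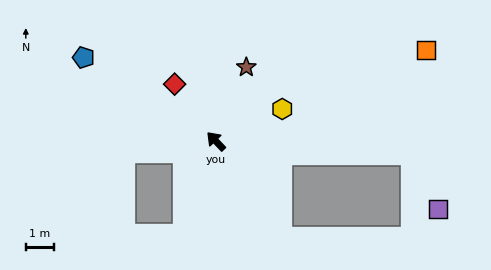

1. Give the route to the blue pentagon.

turn left 14°, forward 5.5 m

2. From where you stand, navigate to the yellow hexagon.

turn right 108°, forward 2.6 m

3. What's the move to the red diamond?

turn right 8°, forward 2.5 m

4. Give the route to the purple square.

blocked — turn right 137°, forward 7.0 m, then turn right 63°, forward 2.2 m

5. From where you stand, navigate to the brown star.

turn right 66°, forward 2.8 m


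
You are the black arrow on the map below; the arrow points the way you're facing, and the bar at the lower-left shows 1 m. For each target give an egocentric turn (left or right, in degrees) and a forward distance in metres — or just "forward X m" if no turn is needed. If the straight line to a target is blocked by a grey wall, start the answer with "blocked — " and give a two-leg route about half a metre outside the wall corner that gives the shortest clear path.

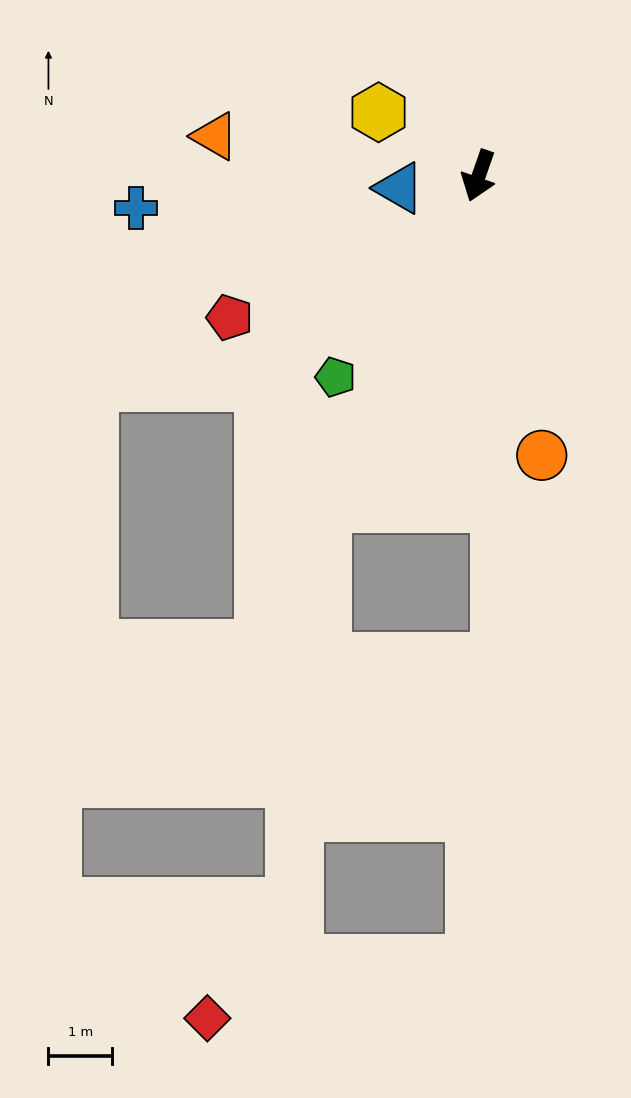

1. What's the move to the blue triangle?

turn right 62°, forward 1.3 m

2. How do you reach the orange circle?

turn left 32°, forward 4.5 m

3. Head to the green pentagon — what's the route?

turn right 16°, forward 3.9 m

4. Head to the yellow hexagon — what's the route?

turn right 103°, forward 1.9 m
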